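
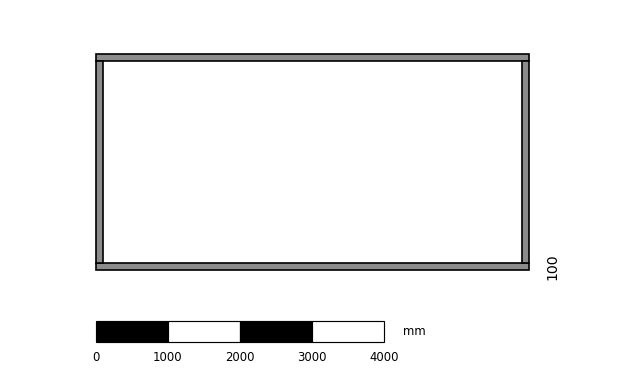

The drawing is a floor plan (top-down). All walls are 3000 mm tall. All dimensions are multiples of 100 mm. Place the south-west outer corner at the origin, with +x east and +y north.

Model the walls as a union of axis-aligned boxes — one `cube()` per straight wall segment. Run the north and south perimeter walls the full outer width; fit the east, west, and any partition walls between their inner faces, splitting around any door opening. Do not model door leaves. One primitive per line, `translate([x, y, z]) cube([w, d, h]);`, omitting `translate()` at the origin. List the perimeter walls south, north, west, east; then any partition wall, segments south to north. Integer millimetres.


cube([6000, 100, 3000]);
translate([0, 2900, 0]) cube([6000, 100, 3000]);
translate([0, 100, 0]) cube([100, 2800, 3000]);
translate([5900, 100, 0]) cube([100, 2800, 3000]);


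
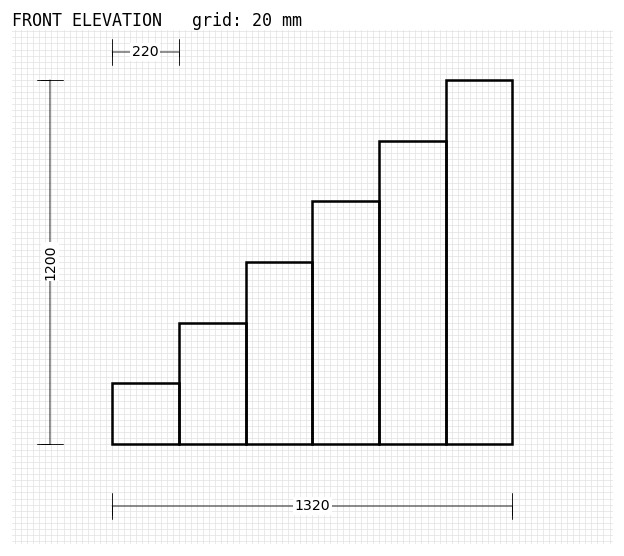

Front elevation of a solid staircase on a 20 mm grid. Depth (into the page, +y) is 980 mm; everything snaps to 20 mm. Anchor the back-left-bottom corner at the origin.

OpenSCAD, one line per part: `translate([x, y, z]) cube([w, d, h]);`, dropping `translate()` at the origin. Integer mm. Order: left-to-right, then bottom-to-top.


cube([220, 980, 200]);
translate([220, 0, 0]) cube([220, 980, 400]);
translate([440, 0, 0]) cube([220, 980, 600]);
translate([660, 0, 0]) cube([220, 980, 800]);
translate([880, 0, 0]) cube([220, 980, 1000]);
translate([1100, 0, 0]) cube([220, 980, 1200]);


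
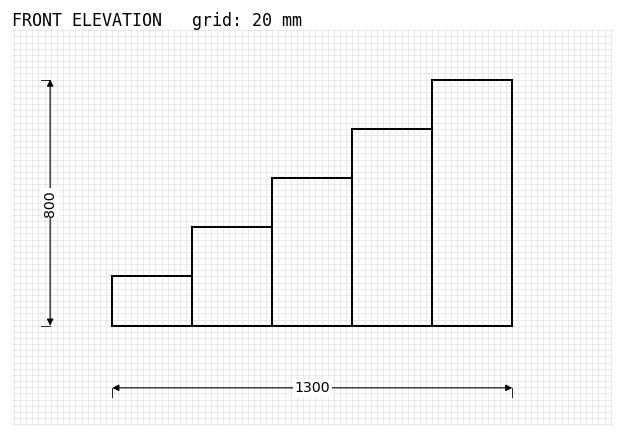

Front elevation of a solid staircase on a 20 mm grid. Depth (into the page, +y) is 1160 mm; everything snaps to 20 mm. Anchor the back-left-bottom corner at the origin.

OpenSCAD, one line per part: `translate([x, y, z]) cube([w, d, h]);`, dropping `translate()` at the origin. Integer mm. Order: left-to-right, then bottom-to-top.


cube([260, 1160, 160]);
translate([260, 0, 0]) cube([260, 1160, 320]);
translate([520, 0, 0]) cube([260, 1160, 480]);
translate([780, 0, 0]) cube([260, 1160, 640]);
translate([1040, 0, 0]) cube([260, 1160, 800]);


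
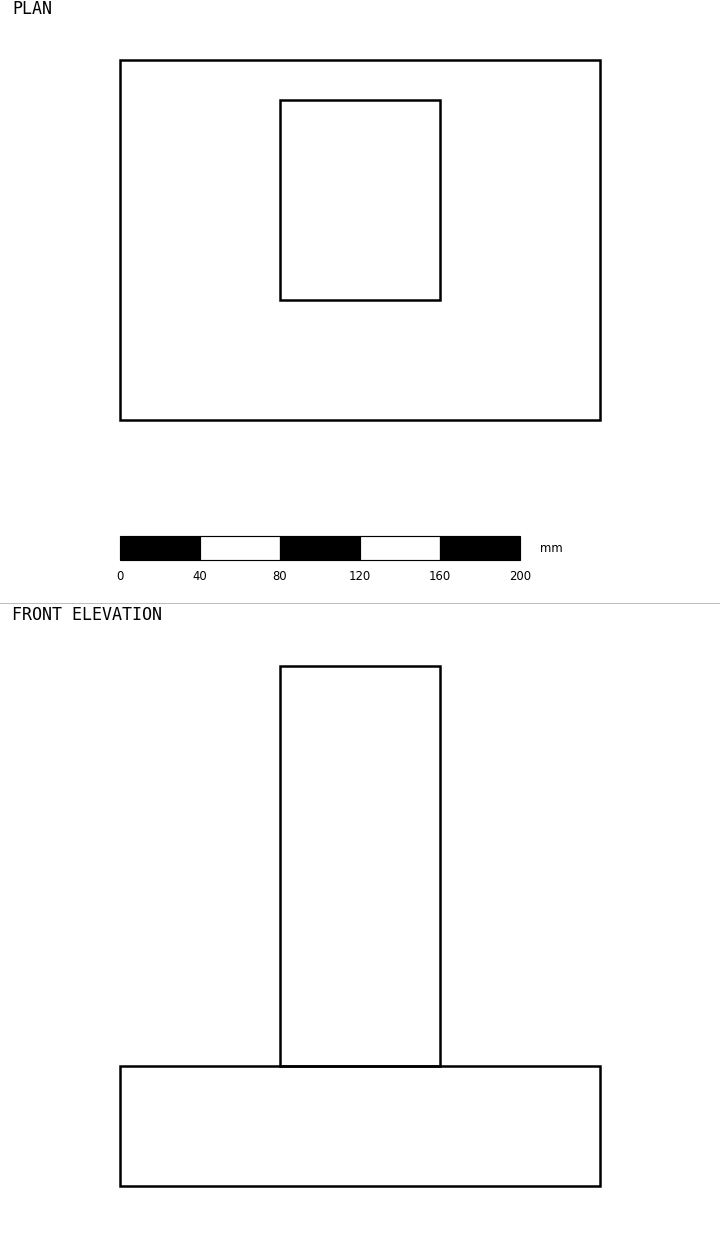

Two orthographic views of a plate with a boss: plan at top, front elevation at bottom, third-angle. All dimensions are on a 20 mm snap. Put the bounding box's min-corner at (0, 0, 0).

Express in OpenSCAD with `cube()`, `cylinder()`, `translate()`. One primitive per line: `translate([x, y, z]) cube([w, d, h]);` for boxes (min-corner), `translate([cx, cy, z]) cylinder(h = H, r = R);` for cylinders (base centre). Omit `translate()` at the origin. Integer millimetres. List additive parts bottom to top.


cube([240, 180, 60]);
translate([80, 60, 60]) cube([80, 100, 200]);


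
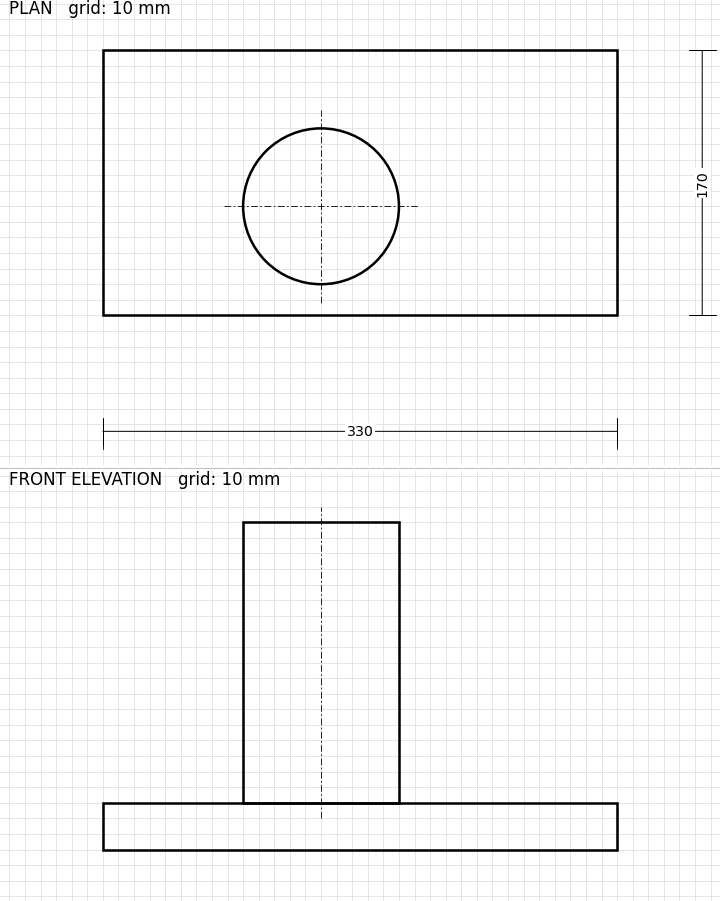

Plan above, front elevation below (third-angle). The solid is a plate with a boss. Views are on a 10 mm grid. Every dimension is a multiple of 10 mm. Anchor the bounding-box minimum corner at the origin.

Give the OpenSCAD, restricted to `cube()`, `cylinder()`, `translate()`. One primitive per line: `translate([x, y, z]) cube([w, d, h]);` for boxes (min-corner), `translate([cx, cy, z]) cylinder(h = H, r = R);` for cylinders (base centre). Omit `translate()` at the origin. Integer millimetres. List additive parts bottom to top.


cube([330, 170, 30]);
translate([140, 70, 30]) cylinder(h = 180, r = 50);


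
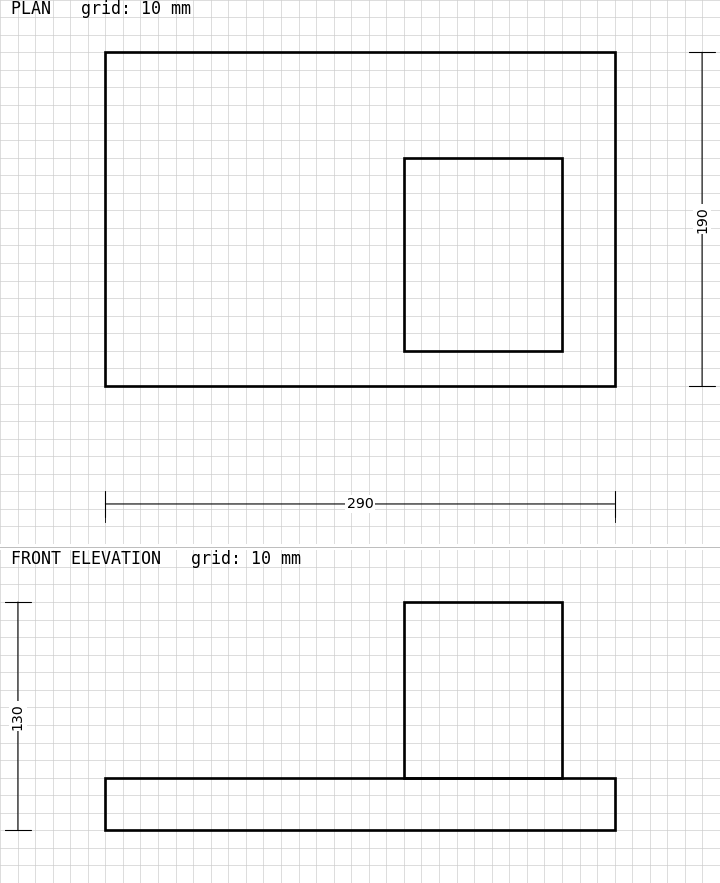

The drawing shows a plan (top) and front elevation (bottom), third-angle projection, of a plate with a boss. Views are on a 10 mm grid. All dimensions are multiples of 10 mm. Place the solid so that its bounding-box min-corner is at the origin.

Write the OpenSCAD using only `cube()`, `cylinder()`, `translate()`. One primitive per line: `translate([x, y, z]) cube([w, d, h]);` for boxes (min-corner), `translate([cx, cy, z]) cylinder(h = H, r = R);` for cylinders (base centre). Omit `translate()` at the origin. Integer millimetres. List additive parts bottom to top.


cube([290, 190, 30]);
translate([170, 20, 30]) cube([90, 110, 100]);


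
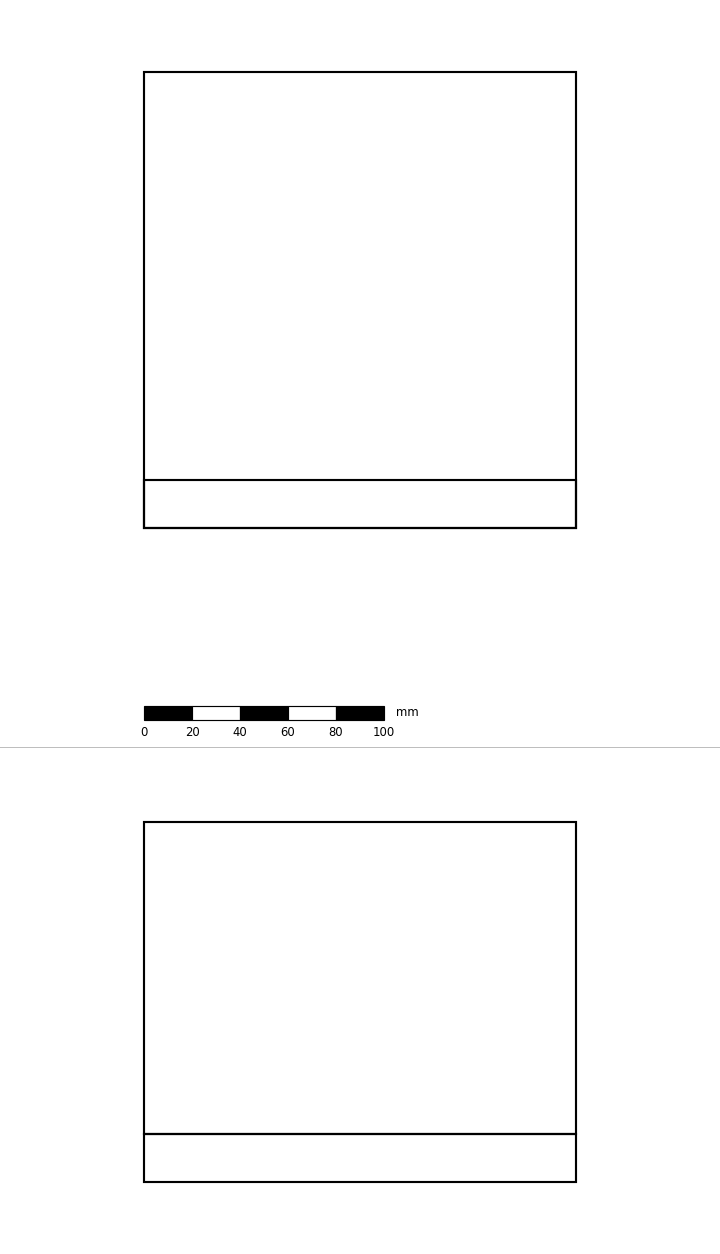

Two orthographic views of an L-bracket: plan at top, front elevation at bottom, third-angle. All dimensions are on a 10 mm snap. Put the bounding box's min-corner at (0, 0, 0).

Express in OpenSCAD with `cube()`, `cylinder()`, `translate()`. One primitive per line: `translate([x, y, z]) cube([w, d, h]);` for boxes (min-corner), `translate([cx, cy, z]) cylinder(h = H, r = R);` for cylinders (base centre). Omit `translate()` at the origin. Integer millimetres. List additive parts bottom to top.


cube([180, 190, 20]);
translate([0, 0, 20]) cube([180, 20, 130]);


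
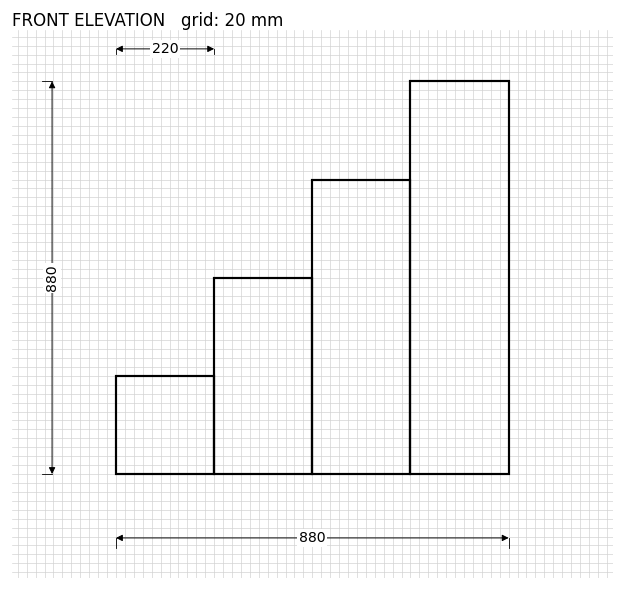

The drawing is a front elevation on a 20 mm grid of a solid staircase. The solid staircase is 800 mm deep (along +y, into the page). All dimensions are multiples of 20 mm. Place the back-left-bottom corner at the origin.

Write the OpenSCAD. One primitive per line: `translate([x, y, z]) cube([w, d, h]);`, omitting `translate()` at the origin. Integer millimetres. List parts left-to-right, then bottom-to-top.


cube([220, 800, 220]);
translate([220, 0, 0]) cube([220, 800, 440]);
translate([440, 0, 0]) cube([220, 800, 660]);
translate([660, 0, 0]) cube([220, 800, 880]);


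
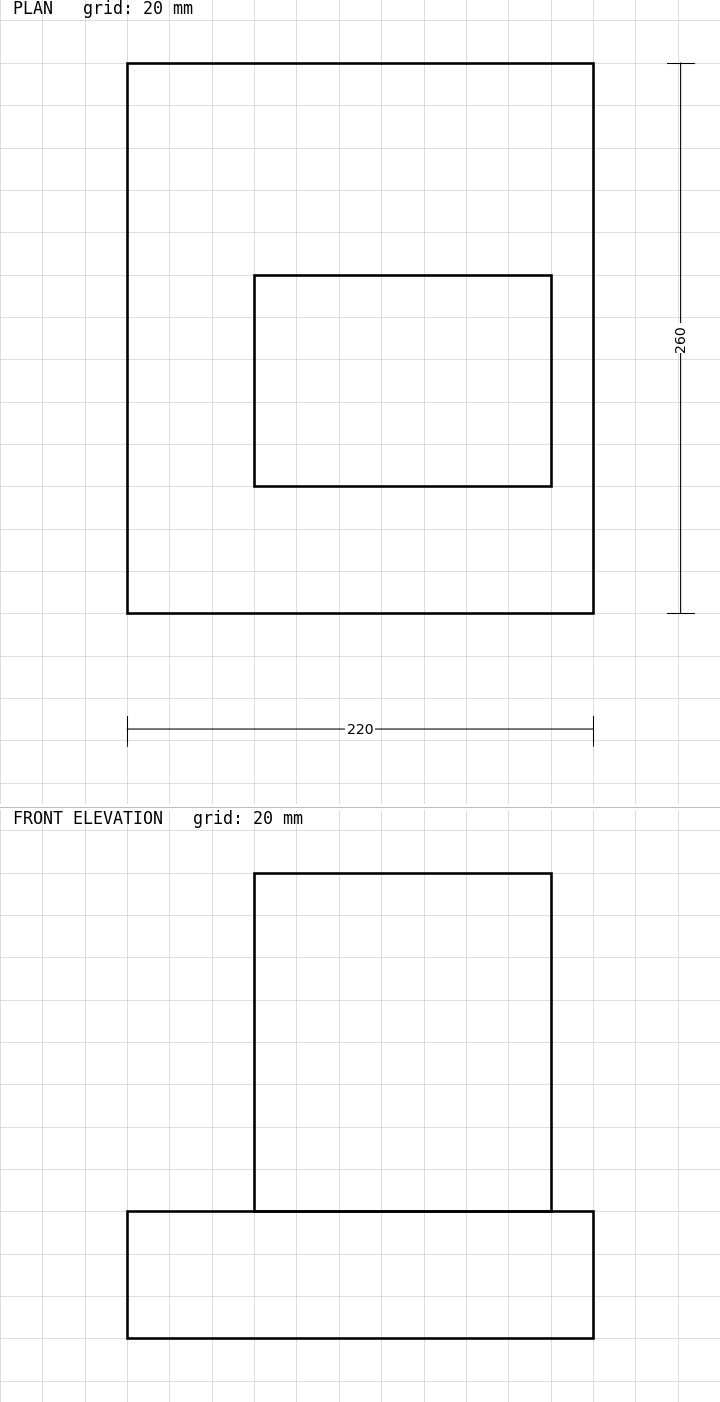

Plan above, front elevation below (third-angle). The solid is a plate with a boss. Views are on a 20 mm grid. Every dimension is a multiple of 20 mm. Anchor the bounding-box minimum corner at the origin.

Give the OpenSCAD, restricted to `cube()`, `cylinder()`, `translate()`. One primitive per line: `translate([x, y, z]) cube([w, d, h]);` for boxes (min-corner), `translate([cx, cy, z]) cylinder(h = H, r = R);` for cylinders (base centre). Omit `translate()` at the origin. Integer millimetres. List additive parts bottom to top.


cube([220, 260, 60]);
translate([60, 60, 60]) cube([140, 100, 160]);


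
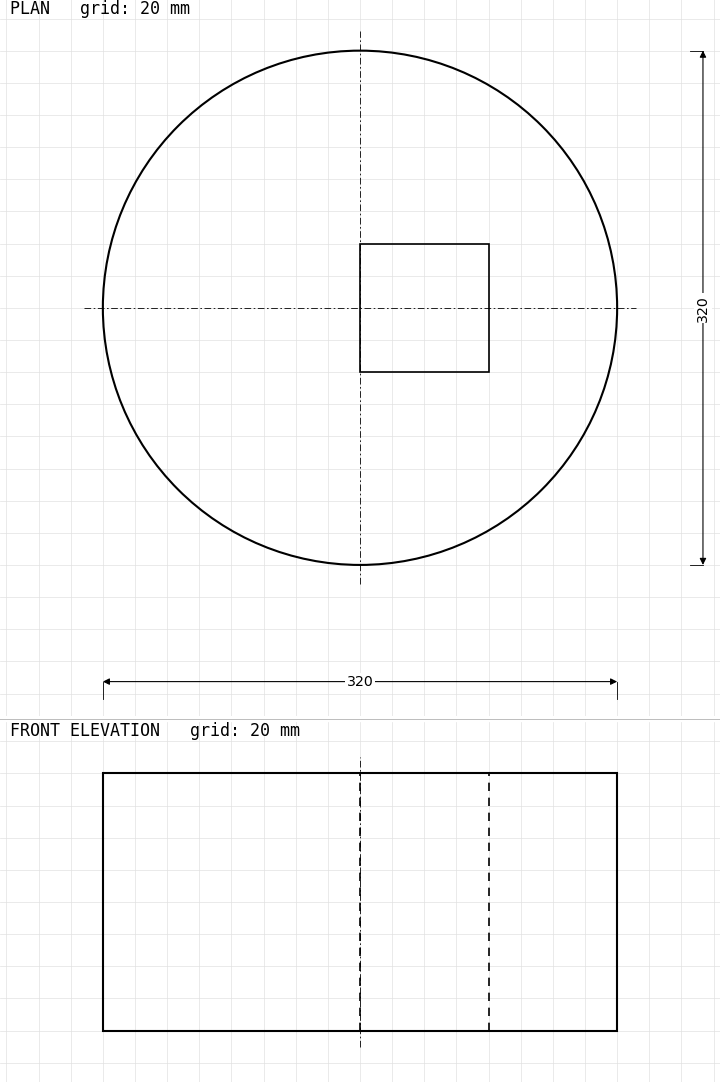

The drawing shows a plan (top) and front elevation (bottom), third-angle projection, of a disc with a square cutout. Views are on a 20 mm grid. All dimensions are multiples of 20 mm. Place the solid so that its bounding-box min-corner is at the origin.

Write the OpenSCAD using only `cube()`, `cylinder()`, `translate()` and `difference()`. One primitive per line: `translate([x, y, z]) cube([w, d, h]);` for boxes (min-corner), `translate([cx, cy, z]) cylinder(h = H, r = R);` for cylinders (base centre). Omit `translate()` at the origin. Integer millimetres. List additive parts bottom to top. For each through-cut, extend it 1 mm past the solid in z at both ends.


difference() {
  translate([160, 160, 0]) cylinder(h = 160, r = 160);
  translate([160, 120, -1]) cube([80, 80, 162]);
}


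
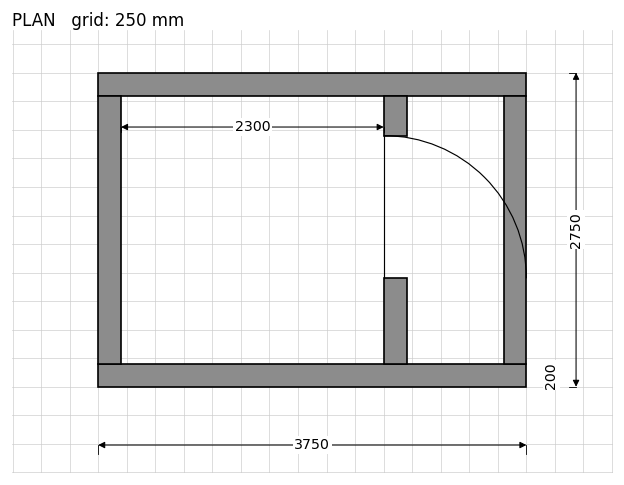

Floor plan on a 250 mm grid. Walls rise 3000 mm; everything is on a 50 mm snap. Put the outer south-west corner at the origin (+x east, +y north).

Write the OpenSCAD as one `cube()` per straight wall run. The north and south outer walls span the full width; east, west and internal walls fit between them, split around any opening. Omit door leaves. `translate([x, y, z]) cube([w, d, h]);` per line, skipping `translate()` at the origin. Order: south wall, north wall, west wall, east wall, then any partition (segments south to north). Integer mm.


cube([3750, 200, 3000]);
translate([0, 2550, 0]) cube([3750, 200, 3000]);
translate([0, 200, 0]) cube([200, 2350, 3000]);
translate([3550, 200, 0]) cube([200, 2350, 3000]);
translate([2500, 200, 0]) cube([200, 750, 3000]);
translate([2500, 2200, 0]) cube([200, 350, 3000]);


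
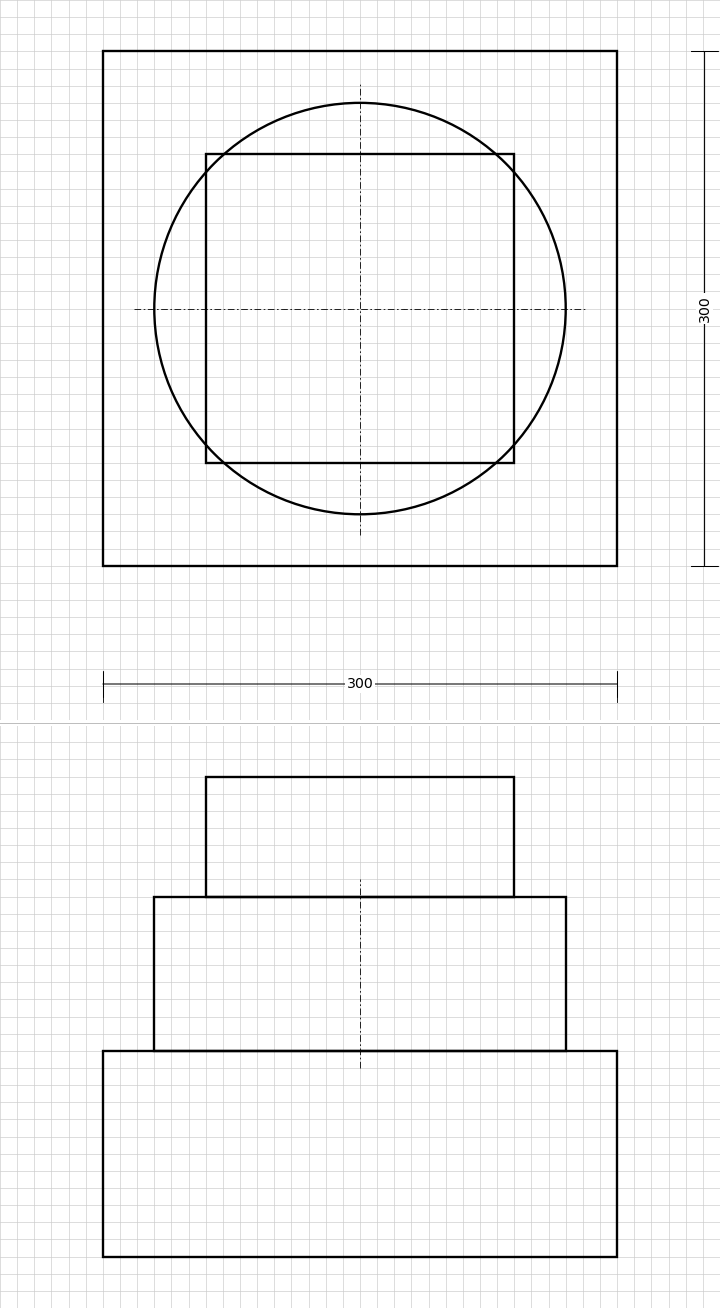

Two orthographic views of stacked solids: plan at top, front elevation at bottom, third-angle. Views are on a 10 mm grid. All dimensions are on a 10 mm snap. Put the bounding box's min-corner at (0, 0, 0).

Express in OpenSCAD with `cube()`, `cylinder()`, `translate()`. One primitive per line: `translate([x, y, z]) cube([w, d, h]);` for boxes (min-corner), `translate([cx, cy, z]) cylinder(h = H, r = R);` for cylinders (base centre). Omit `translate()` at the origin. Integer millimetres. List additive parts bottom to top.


cube([300, 300, 120]);
translate([150, 150, 120]) cylinder(h = 90, r = 120);
translate([60, 60, 210]) cube([180, 180, 70]);


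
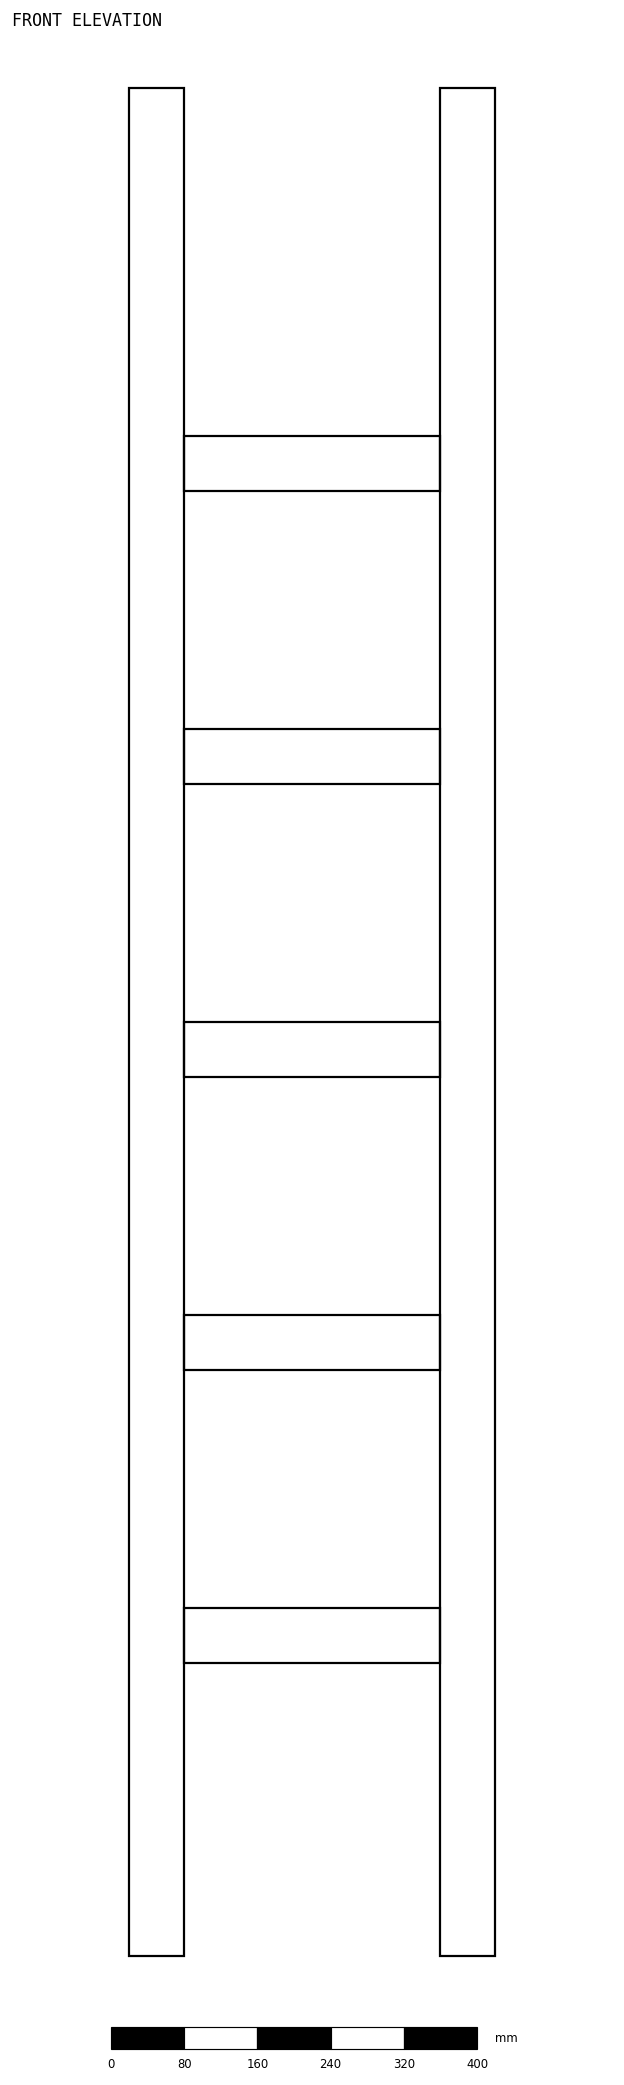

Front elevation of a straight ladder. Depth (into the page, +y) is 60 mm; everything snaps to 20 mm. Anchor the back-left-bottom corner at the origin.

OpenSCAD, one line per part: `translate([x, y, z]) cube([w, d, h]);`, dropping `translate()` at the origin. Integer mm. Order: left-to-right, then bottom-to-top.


cube([60, 60, 2040]);
translate([60, 0, 320]) cube([280, 60, 60]);
translate([60, 0, 640]) cube([280, 60, 60]);
translate([60, 0, 960]) cube([280, 60, 60]);
translate([60, 0, 1280]) cube([280, 60, 60]);
translate([60, 0, 1600]) cube([280, 60, 60]);
translate([340, 0, 0]) cube([60, 60, 2040]);


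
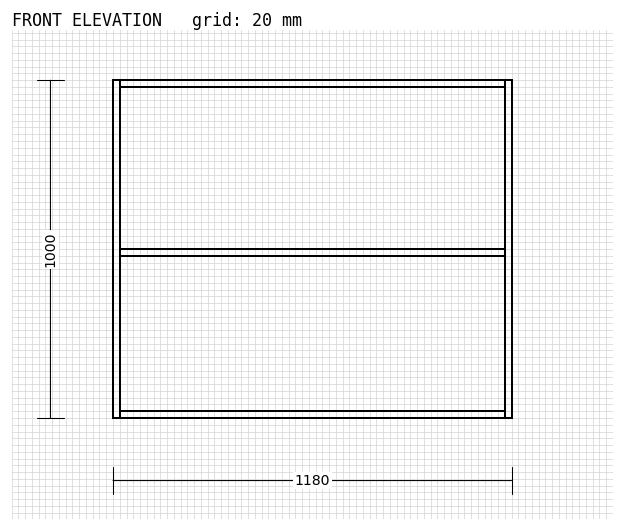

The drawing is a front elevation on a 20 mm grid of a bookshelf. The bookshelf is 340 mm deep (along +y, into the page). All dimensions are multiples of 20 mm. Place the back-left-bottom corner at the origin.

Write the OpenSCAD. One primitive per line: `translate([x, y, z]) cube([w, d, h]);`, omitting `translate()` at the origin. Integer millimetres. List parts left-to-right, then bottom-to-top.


cube([20, 340, 1000]);
translate([20, 0, 0]) cube([1140, 340, 20]);
translate([20, 0, 480]) cube([1140, 340, 20]);
translate([20, 0, 980]) cube([1140, 340, 20]);
translate([1160, 0, 0]) cube([20, 340, 1000]);


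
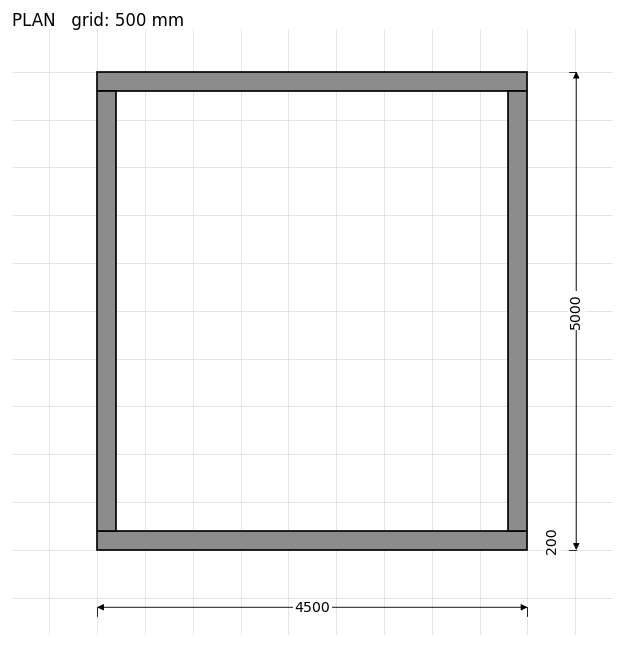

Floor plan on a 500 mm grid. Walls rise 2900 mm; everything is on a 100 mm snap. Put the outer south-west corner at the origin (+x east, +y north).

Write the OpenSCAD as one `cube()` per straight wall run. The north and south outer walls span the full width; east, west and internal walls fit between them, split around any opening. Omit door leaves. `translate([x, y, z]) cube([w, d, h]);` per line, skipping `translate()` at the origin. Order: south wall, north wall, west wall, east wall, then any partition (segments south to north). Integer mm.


cube([4500, 200, 2900]);
translate([0, 4800, 0]) cube([4500, 200, 2900]);
translate([0, 200, 0]) cube([200, 4600, 2900]);
translate([4300, 200, 0]) cube([200, 4600, 2900]);


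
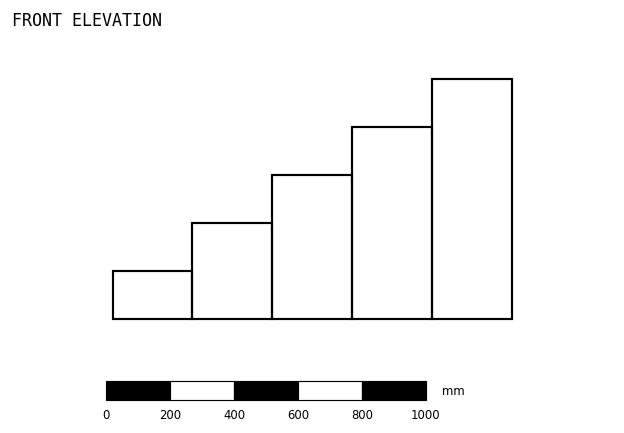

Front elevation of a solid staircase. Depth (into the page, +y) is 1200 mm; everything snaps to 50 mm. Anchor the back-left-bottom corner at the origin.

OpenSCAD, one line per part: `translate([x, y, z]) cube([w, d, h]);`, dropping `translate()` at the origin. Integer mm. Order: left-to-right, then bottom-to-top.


cube([250, 1200, 150]);
translate([250, 0, 0]) cube([250, 1200, 300]);
translate([500, 0, 0]) cube([250, 1200, 450]);
translate([750, 0, 0]) cube([250, 1200, 600]);
translate([1000, 0, 0]) cube([250, 1200, 750]);


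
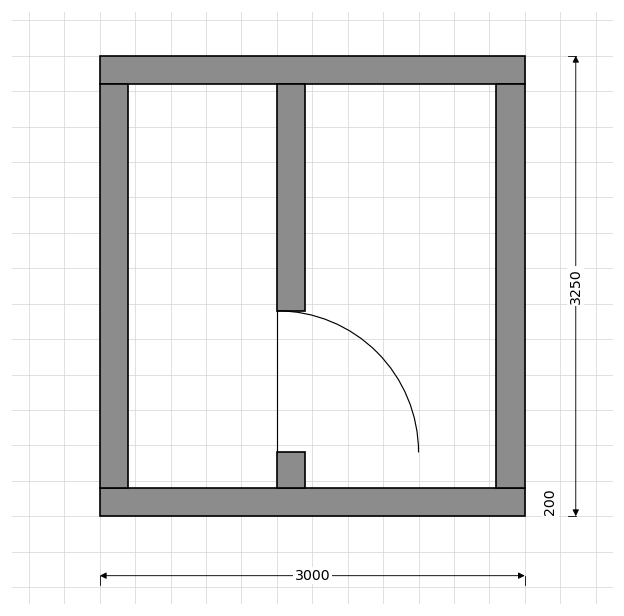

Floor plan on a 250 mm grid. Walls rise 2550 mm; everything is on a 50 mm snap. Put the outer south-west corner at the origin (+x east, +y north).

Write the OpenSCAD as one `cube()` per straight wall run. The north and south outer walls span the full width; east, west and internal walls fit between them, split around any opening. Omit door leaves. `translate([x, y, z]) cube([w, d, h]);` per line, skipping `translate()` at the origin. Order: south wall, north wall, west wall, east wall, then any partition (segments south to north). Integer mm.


cube([3000, 200, 2550]);
translate([0, 3050, 0]) cube([3000, 200, 2550]);
translate([0, 200, 0]) cube([200, 2850, 2550]);
translate([2800, 200, 0]) cube([200, 2850, 2550]);
translate([1250, 200, 0]) cube([200, 250, 2550]);
translate([1250, 1450, 0]) cube([200, 1600, 2550]);


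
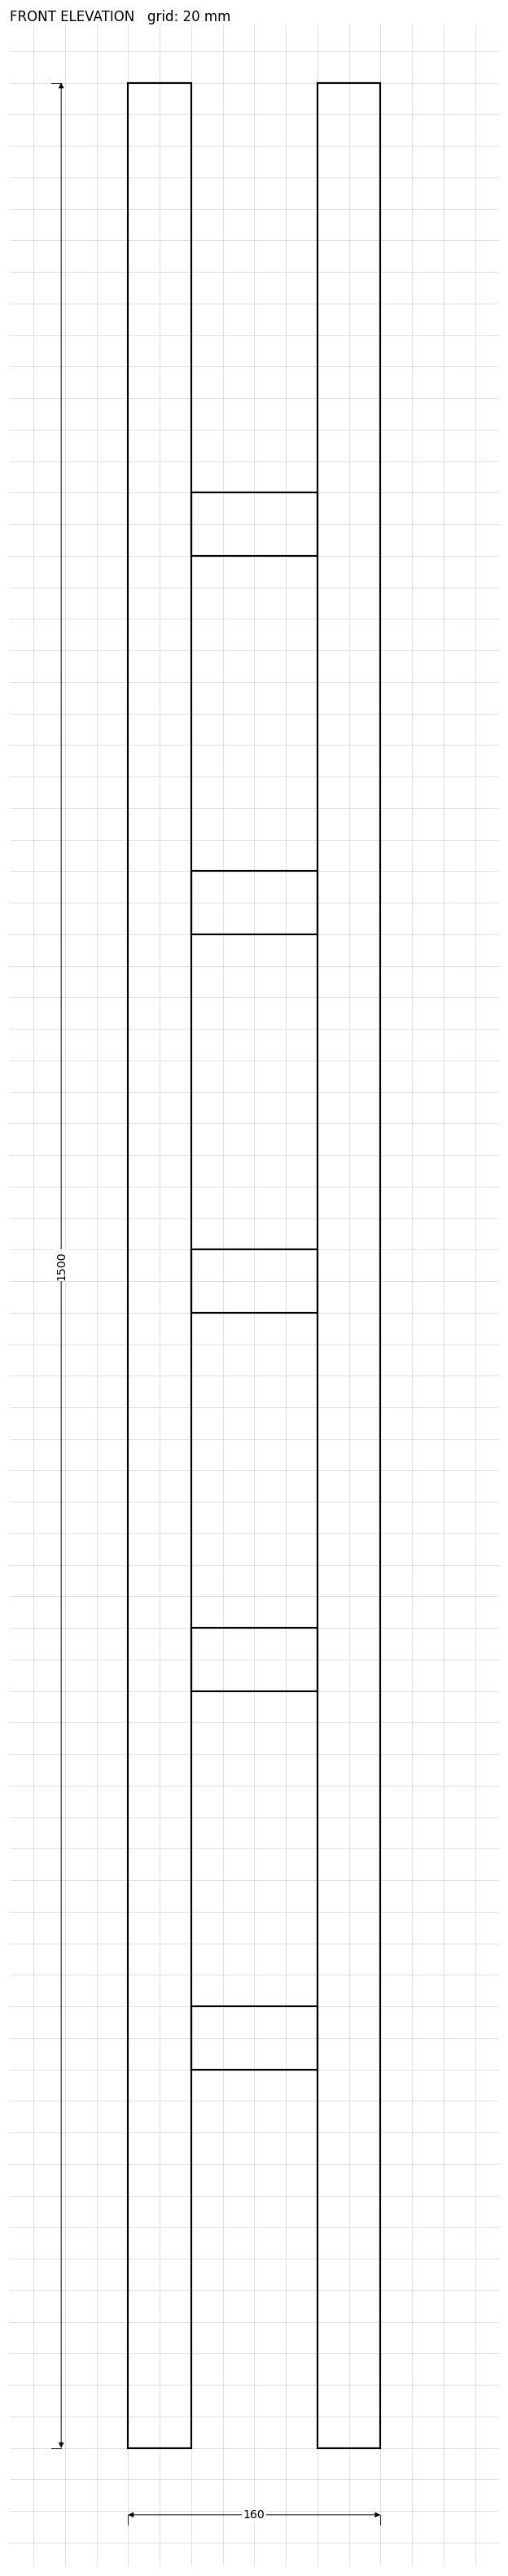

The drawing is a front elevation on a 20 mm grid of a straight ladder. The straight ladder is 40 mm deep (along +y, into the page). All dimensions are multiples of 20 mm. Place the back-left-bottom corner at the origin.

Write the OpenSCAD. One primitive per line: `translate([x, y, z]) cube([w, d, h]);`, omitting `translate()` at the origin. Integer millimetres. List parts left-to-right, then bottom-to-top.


cube([40, 40, 1500]);
translate([40, 0, 240]) cube([80, 40, 40]);
translate([40, 0, 480]) cube([80, 40, 40]);
translate([40, 0, 720]) cube([80, 40, 40]);
translate([40, 0, 960]) cube([80, 40, 40]);
translate([40, 0, 1200]) cube([80, 40, 40]);
translate([120, 0, 0]) cube([40, 40, 1500]);


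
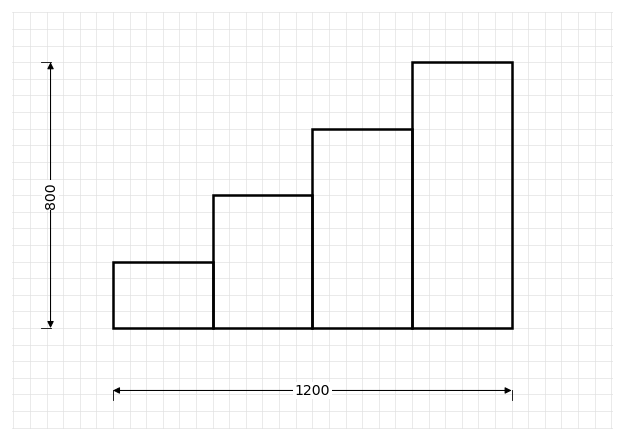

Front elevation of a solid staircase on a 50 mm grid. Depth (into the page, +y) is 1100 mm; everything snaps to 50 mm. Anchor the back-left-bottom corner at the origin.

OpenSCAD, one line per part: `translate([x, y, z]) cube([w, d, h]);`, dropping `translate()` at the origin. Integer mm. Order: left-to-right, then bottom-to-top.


cube([300, 1100, 200]);
translate([300, 0, 0]) cube([300, 1100, 400]);
translate([600, 0, 0]) cube([300, 1100, 600]);
translate([900, 0, 0]) cube([300, 1100, 800]);


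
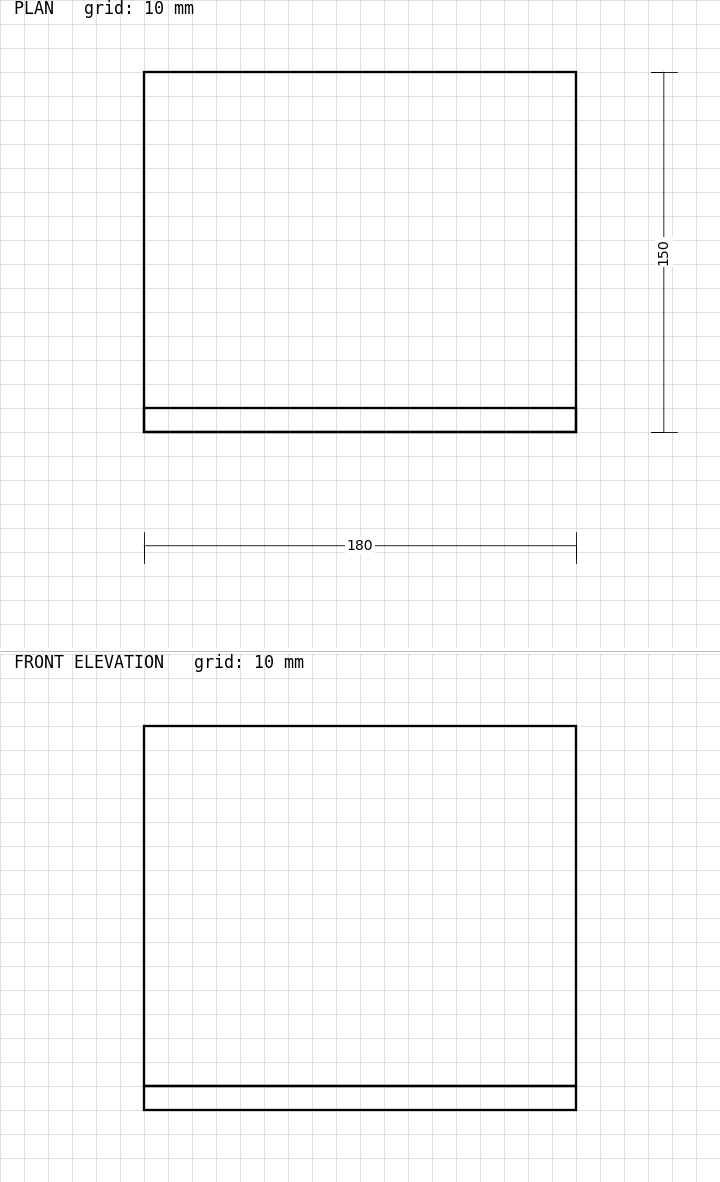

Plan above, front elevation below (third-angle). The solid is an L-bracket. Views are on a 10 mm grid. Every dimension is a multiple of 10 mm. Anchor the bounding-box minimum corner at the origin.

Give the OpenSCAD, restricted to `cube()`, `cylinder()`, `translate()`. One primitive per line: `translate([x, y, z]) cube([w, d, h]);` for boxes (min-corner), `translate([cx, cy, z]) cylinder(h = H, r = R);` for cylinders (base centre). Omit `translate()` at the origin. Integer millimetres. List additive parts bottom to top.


cube([180, 150, 10]);
translate([0, 0, 10]) cube([180, 10, 150]);


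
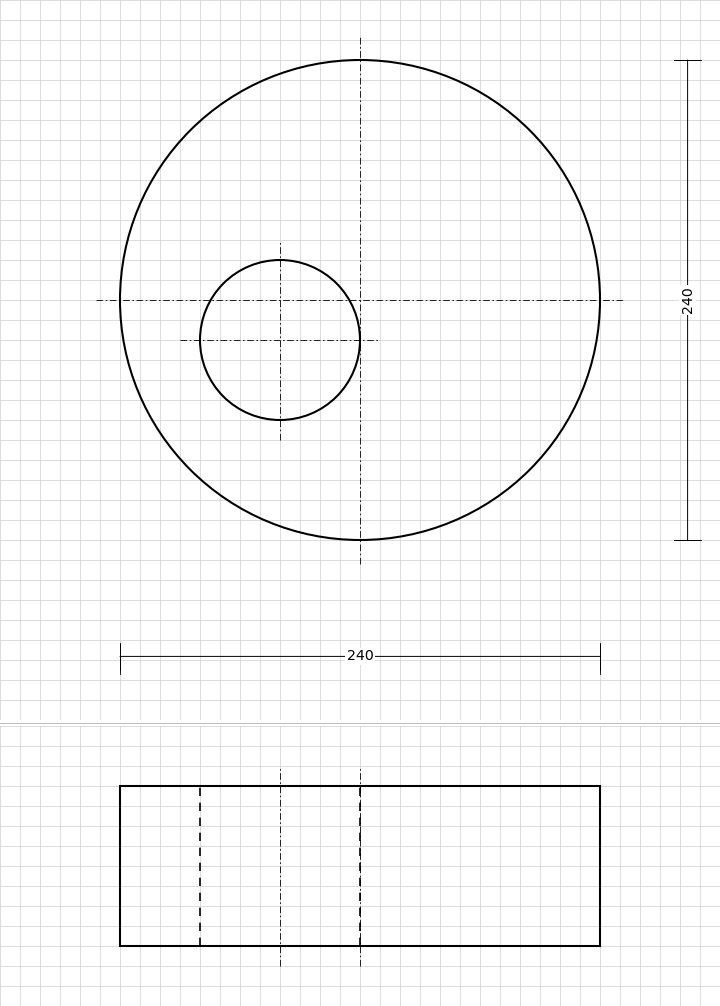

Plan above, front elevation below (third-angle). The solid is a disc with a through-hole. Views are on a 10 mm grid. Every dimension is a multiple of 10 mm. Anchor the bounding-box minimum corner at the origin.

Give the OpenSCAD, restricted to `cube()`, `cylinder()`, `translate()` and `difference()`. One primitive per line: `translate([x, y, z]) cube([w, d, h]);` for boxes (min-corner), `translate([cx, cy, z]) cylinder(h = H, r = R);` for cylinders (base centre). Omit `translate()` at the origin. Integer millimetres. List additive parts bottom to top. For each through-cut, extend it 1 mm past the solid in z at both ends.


difference() {
  translate([120, 120, 0]) cylinder(h = 80, r = 120);
  translate([80, 100, -1]) cylinder(h = 82, r = 40);
}


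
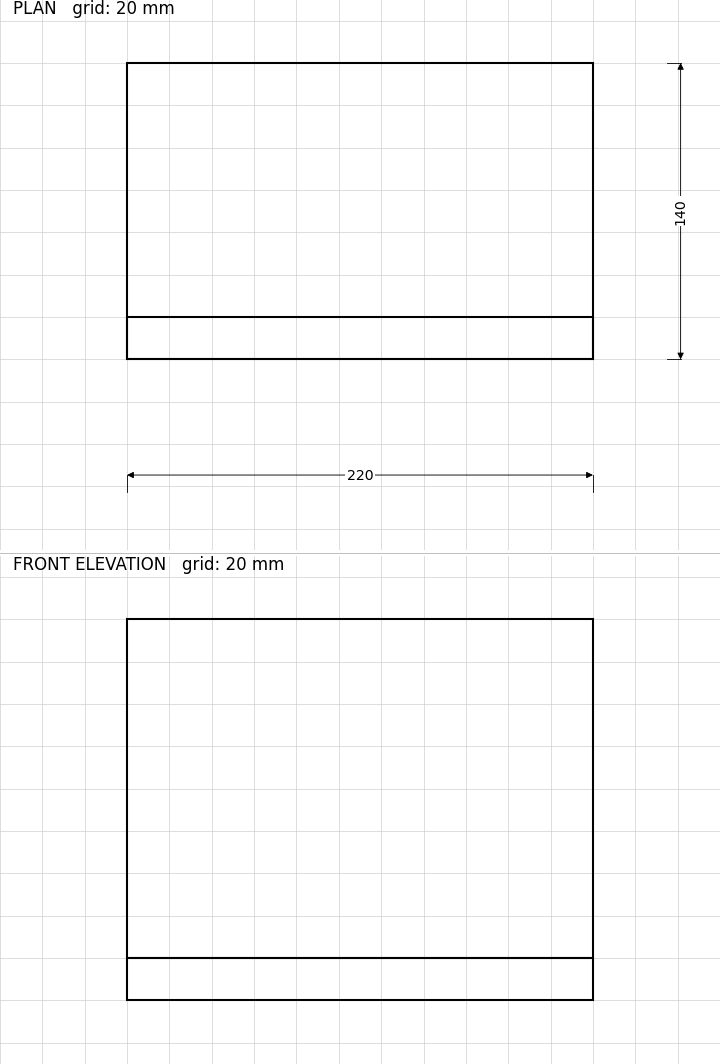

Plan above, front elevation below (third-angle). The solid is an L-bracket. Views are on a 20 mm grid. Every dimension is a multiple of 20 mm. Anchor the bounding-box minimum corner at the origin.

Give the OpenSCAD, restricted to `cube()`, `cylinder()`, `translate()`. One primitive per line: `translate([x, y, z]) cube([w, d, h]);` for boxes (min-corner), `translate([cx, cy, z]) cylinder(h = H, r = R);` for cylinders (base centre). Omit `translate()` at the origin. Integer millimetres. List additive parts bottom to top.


cube([220, 140, 20]);
translate([0, 0, 20]) cube([220, 20, 160]);


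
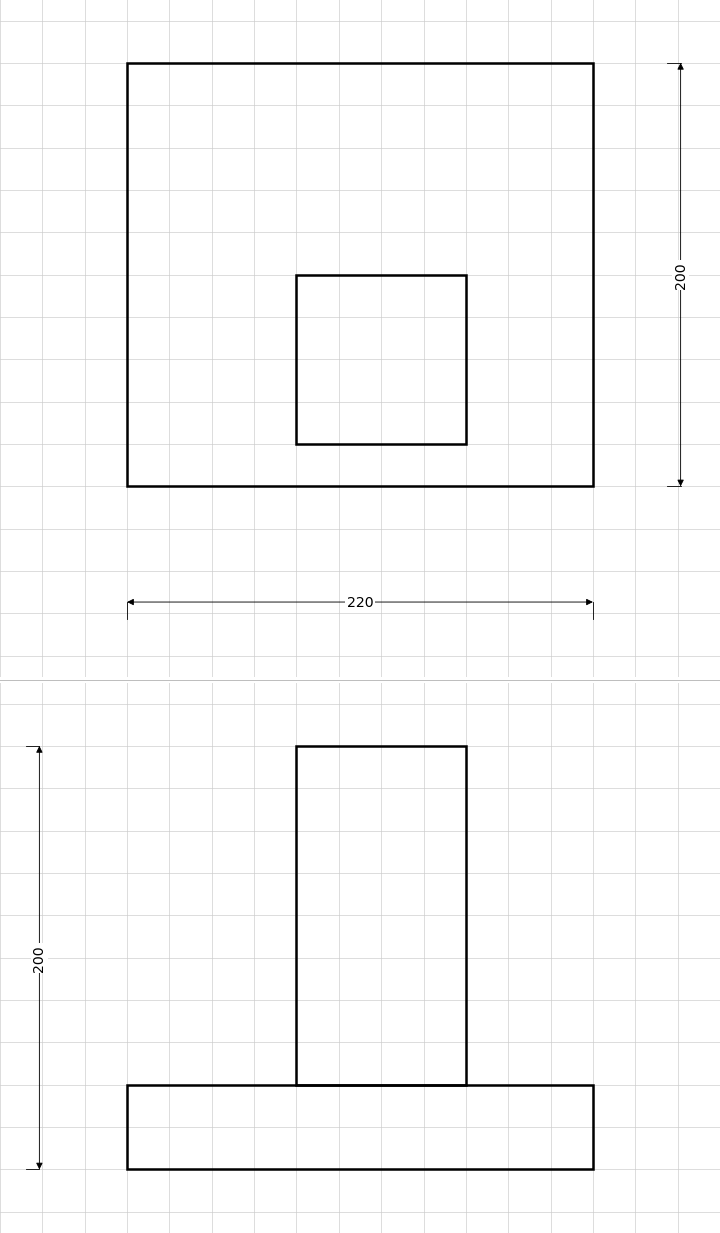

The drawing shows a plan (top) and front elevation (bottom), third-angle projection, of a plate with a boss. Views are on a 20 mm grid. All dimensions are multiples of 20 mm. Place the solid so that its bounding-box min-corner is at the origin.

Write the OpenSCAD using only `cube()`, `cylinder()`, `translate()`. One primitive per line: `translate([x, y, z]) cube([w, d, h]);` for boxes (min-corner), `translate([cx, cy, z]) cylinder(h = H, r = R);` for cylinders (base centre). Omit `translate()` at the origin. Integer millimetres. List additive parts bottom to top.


cube([220, 200, 40]);
translate([80, 20, 40]) cube([80, 80, 160]);


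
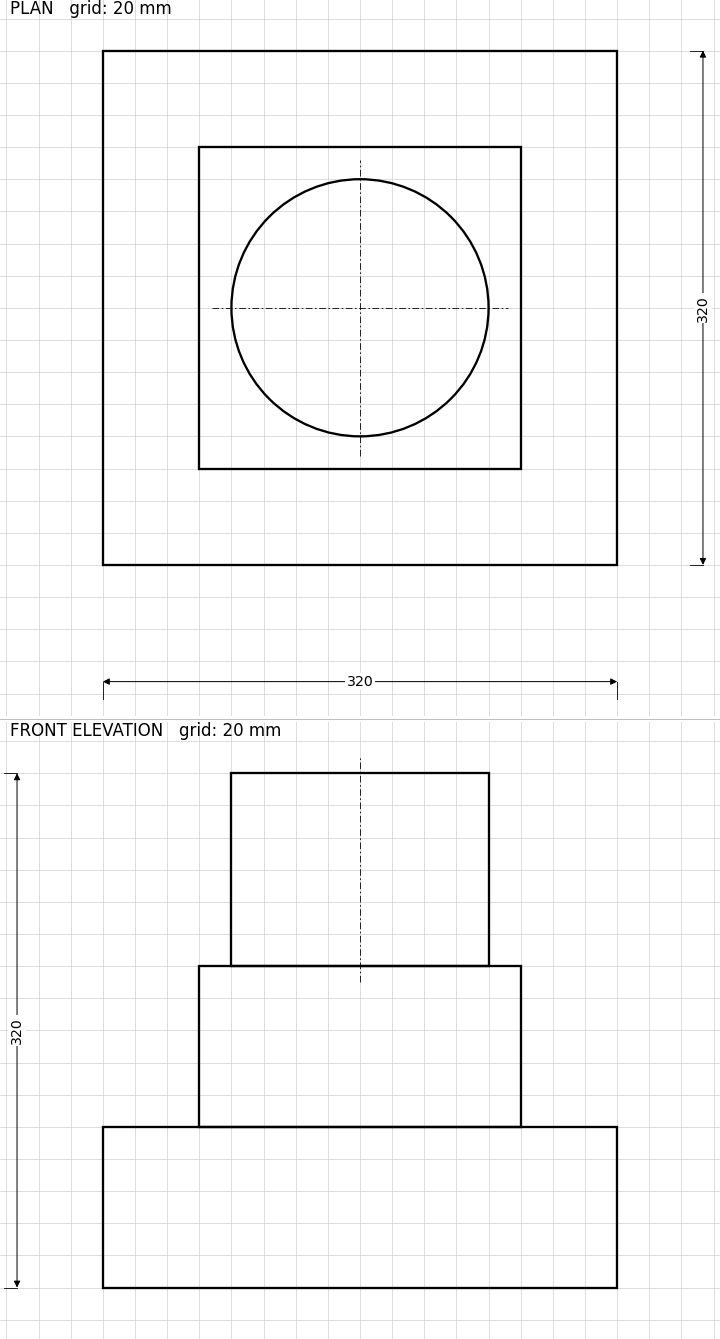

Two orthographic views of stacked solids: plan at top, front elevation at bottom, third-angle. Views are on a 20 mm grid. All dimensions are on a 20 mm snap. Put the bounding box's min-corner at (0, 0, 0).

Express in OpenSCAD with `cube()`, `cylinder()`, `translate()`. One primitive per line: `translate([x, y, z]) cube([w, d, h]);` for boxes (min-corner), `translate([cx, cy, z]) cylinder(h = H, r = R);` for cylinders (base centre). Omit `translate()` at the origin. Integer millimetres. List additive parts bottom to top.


cube([320, 320, 100]);
translate([60, 60, 100]) cube([200, 200, 100]);
translate([160, 160, 200]) cylinder(h = 120, r = 80);


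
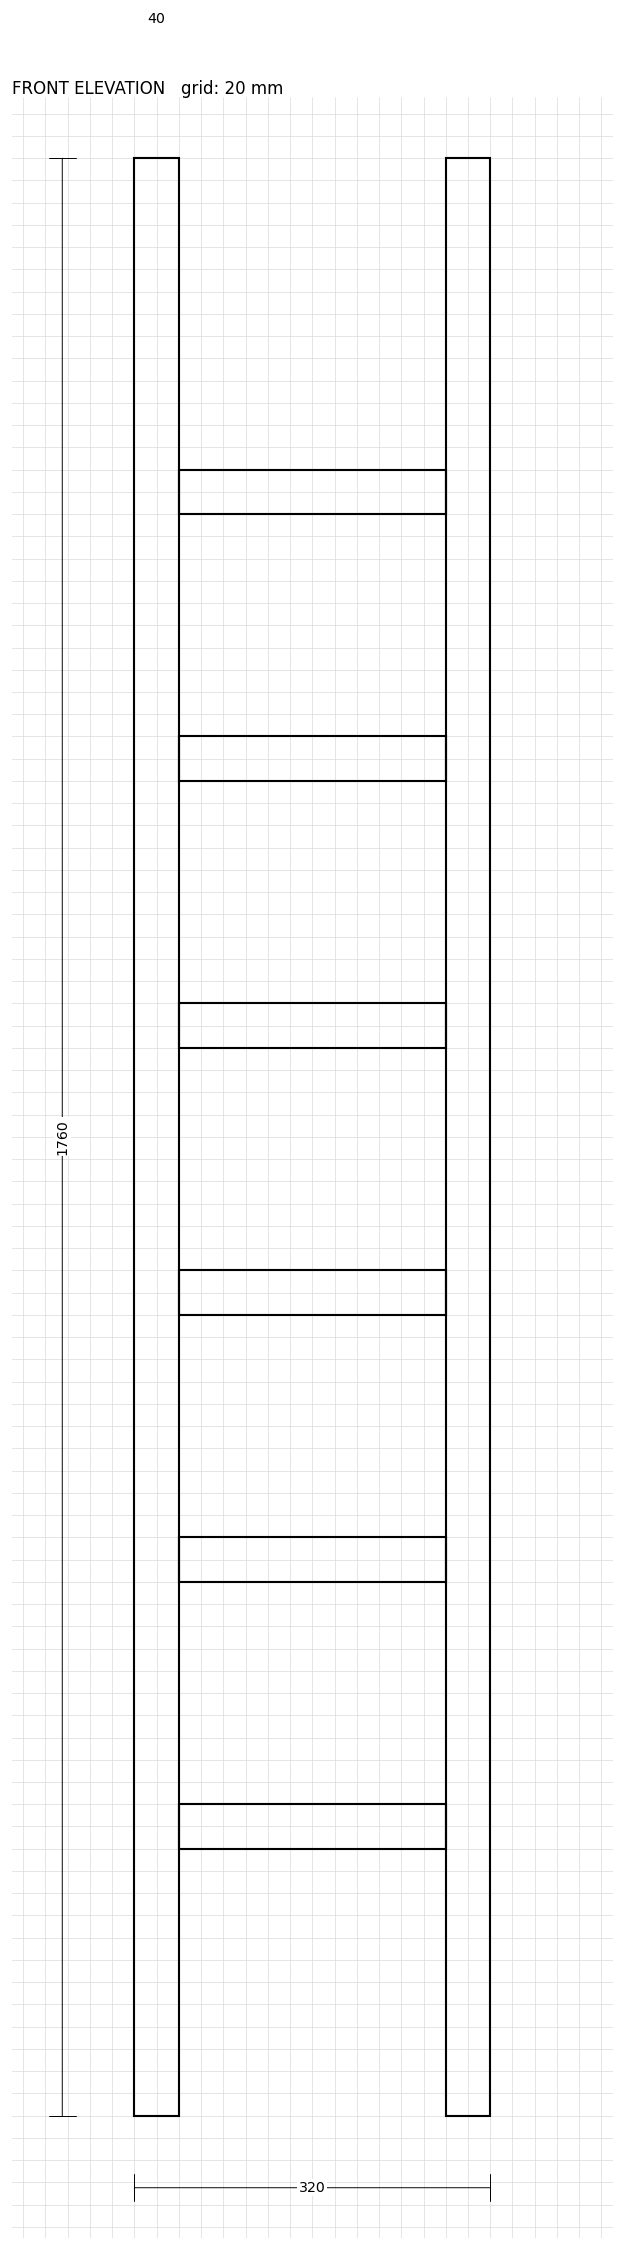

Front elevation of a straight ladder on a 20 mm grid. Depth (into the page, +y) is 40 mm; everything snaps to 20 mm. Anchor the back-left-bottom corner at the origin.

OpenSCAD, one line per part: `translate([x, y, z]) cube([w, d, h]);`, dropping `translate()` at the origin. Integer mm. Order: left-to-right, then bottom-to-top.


cube([40, 40, 1760]);
translate([40, 0, 240]) cube([240, 40, 40]);
translate([40, 0, 480]) cube([240, 40, 40]);
translate([40, 0, 720]) cube([240, 40, 40]);
translate([40, 0, 960]) cube([240, 40, 40]);
translate([40, 0, 1200]) cube([240, 40, 40]);
translate([40, 0, 1440]) cube([240, 40, 40]);
translate([280, 0, 0]) cube([40, 40, 1760]);


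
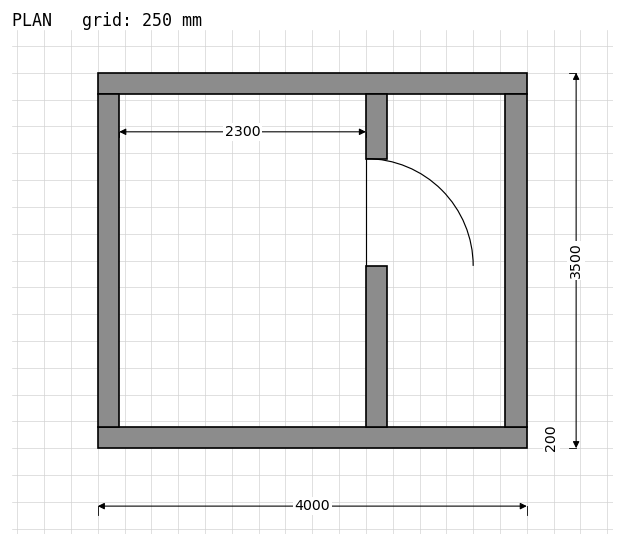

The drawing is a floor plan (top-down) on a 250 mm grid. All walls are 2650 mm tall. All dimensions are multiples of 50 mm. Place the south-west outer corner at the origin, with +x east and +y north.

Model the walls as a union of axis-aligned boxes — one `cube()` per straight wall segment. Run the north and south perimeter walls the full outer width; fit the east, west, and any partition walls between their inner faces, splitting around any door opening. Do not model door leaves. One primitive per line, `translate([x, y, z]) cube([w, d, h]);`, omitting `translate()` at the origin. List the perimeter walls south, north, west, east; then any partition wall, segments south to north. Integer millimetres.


cube([4000, 200, 2650]);
translate([0, 3300, 0]) cube([4000, 200, 2650]);
translate([0, 200, 0]) cube([200, 3100, 2650]);
translate([3800, 200, 0]) cube([200, 3100, 2650]);
translate([2500, 200, 0]) cube([200, 1500, 2650]);
translate([2500, 2700, 0]) cube([200, 600, 2650]);


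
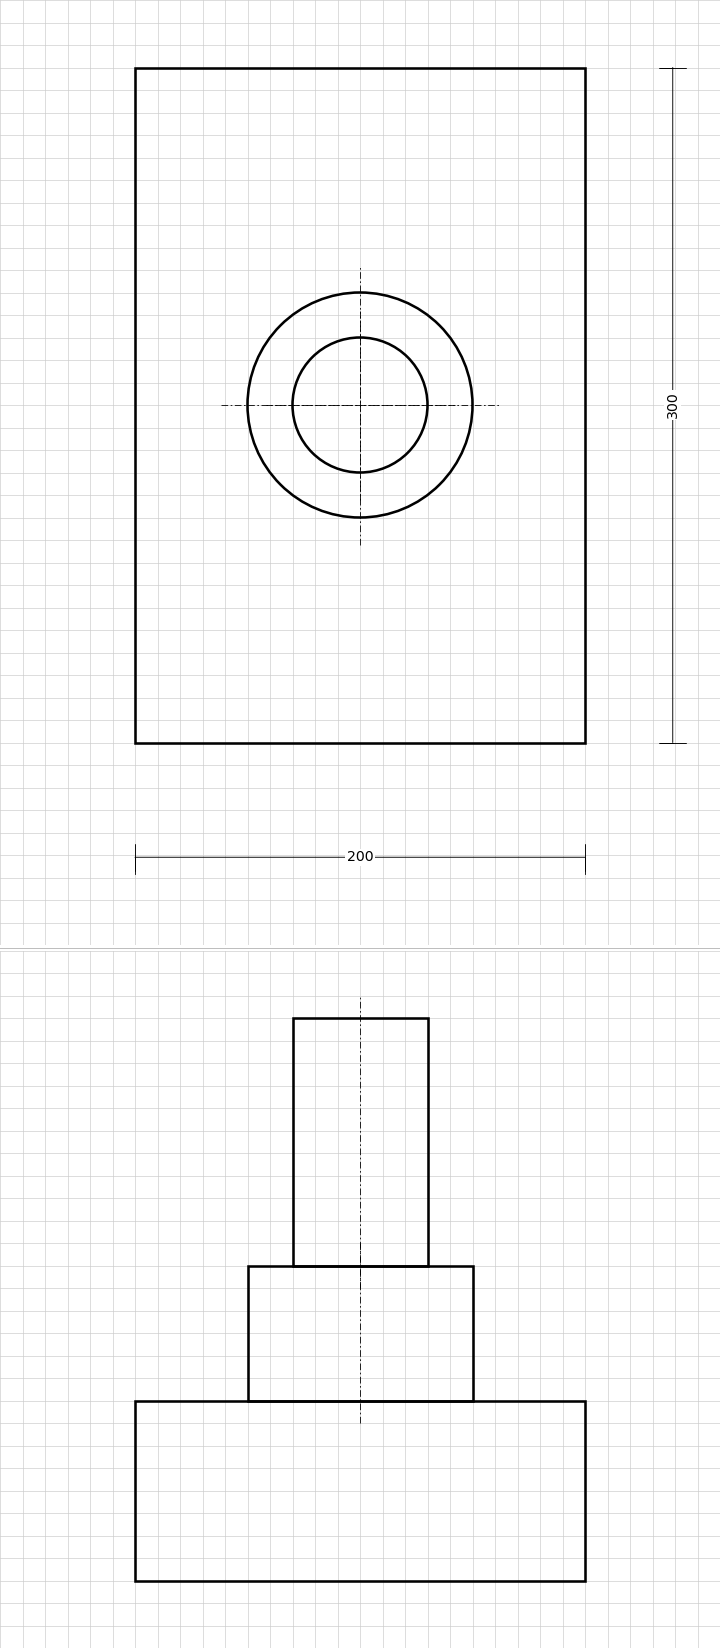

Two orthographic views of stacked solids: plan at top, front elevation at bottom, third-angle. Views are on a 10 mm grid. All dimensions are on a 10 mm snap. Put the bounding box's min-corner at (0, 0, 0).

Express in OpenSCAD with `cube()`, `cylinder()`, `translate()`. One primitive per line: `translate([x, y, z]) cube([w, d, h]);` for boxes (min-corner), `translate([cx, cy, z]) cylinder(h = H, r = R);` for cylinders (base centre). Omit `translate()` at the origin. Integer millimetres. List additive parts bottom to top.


cube([200, 300, 80]);
translate([100, 150, 80]) cylinder(h = 60, r = 50);
translate([100, 150, 140]) cylinder(h = 110, r = 30);


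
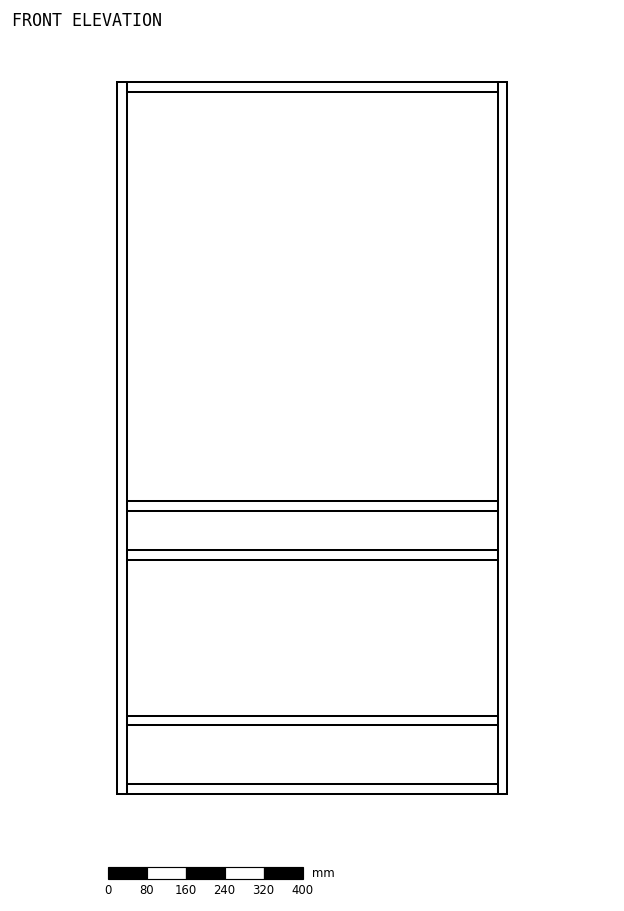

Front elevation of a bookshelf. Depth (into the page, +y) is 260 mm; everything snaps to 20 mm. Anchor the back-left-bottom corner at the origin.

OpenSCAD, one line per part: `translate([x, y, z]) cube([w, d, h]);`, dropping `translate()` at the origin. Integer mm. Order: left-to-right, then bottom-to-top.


cube([20, 260, 1460]);
translate([20, 0, 0]) cube([760, 260, 20]);
translate([20, 0, 140]) cube([760, 260, 20]);
translate([20, 0, 480]) cube([760, 260, 20]);
translate([20, 0, 580]) cube([760, 260, 20]);
translate([20, 0, 1440]) cube([760, 260, 20]);
translate([780, 0, 0]) cube([20, 260, 1460]);


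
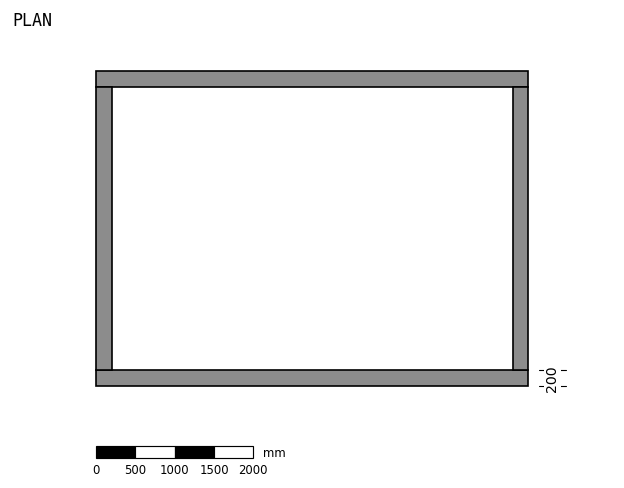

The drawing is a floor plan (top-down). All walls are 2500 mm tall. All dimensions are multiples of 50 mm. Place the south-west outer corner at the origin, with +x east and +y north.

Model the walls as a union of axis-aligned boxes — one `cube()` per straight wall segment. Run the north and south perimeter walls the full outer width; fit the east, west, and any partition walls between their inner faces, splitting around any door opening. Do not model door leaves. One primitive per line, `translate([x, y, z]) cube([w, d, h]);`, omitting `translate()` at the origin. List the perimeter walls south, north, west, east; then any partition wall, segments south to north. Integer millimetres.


cube([5500, 200, 2500]);
translate([0, 3800, 0]) cube([5500, 200, 2500]);
translate([0, 200, 0]) cube([200, 3600, 2500]);
translate([5300, 200, 0]) cube([200, 3600, 2500]);


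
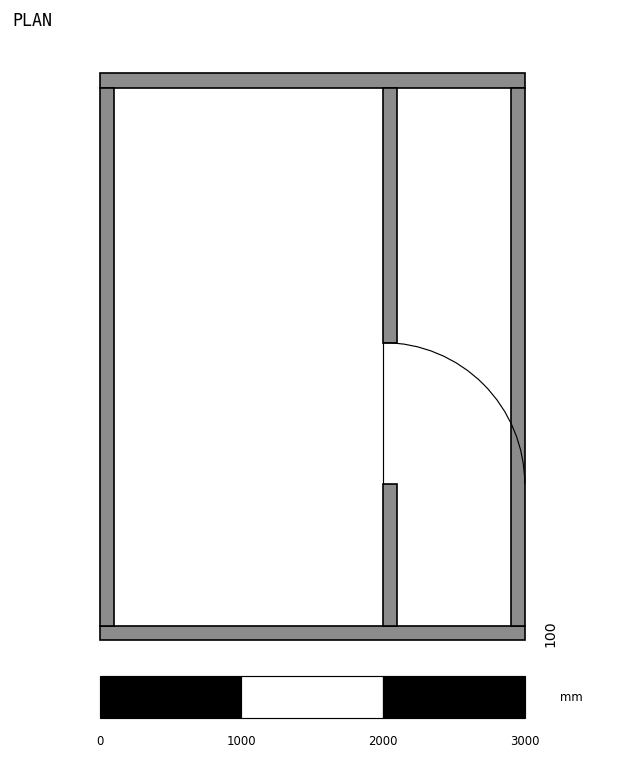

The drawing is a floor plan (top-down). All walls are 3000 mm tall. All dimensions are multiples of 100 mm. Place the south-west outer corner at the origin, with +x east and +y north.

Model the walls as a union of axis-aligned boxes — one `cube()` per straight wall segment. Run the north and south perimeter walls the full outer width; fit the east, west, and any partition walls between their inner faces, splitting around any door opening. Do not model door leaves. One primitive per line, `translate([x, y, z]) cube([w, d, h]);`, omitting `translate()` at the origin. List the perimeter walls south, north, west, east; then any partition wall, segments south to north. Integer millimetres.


cube([3000, 100, 3000]);
translate([0, 3900, 0]) cube([3000, 100, 3000]);
translate([0, 100, 0]) cube([100, 3800, 3000]);
translate([2900, 100, 0]) cube([100, 3800, 3000]);
translate([2000, 100, 0]) cube([100, 1000, 3000]);
translate([2000, 2100, 0]) cube([100, 1800, 3000]);


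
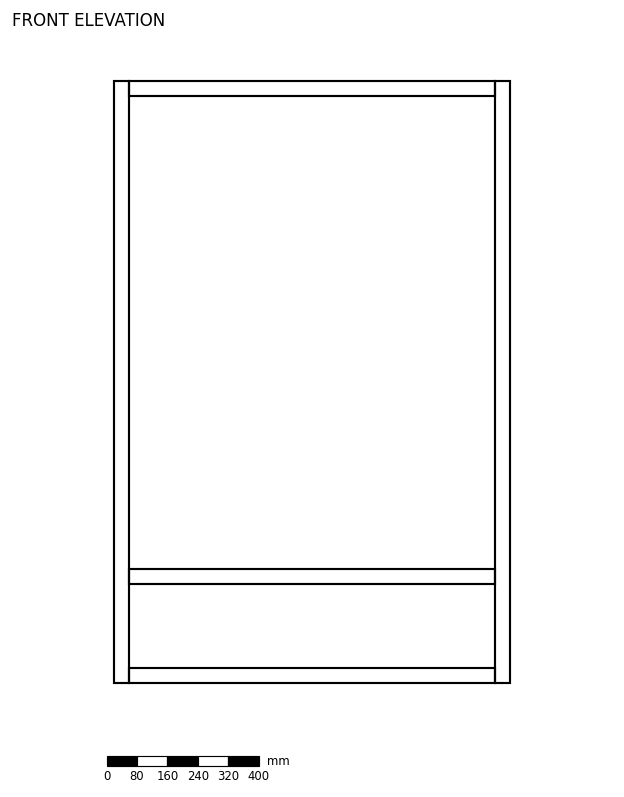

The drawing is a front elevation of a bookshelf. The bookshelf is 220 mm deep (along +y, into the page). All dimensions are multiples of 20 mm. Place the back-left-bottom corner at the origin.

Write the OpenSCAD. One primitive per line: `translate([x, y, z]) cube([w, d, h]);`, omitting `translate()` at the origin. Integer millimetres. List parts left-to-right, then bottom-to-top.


cube([40, 220, 1580]);
translate([40, 0, 0]) cube([960, 220, 40]);
translate([40, 0, 260]) cube([960, 220, 40]);
translate([40, 0, 1540]) cube([960, 220, 40]);
translate([1000, 0, 0]) cube([40, 220, 1580]);


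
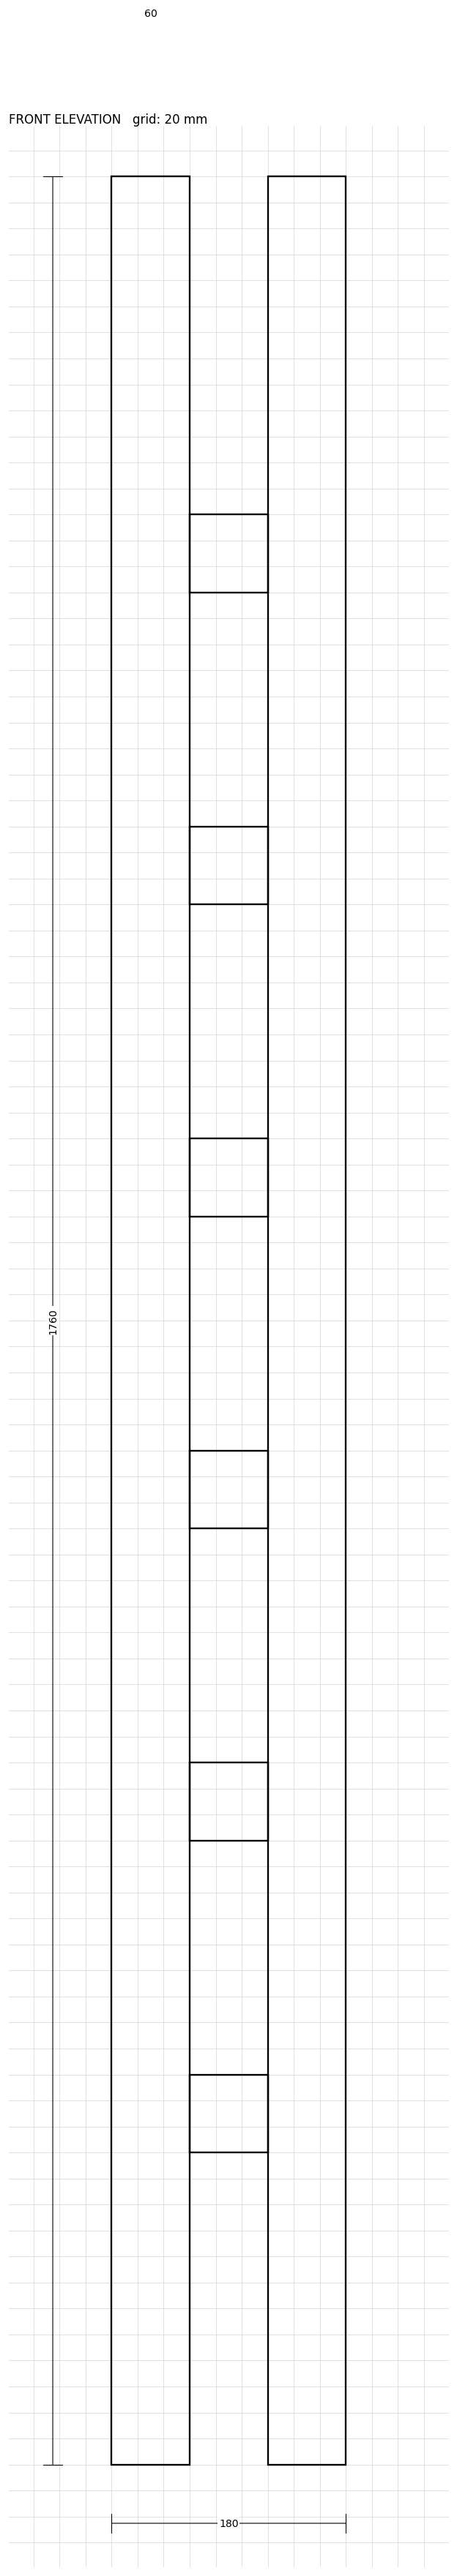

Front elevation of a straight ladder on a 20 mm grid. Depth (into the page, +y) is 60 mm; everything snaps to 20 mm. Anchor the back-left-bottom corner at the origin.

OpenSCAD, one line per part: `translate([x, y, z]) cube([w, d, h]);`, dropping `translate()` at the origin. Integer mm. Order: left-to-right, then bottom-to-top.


cube([60, 60, 1760]);
translate([60, 0, 240]) cube([60, 60, 60]);
translate([60, 0, 480]) cube([60, 60, 60]);
translate([60, 0, 720]) cube([60, 60, 60]);
translate([60, 0, 960]) cube([60, 60, 60]);
translate([60, 0, 1200]) cube([60, 60, 60]);
translate([60, 0, 1440]) cube([60, 60, 60]);
translate([120, 0, 0]) cube([60, 60, 1760]);


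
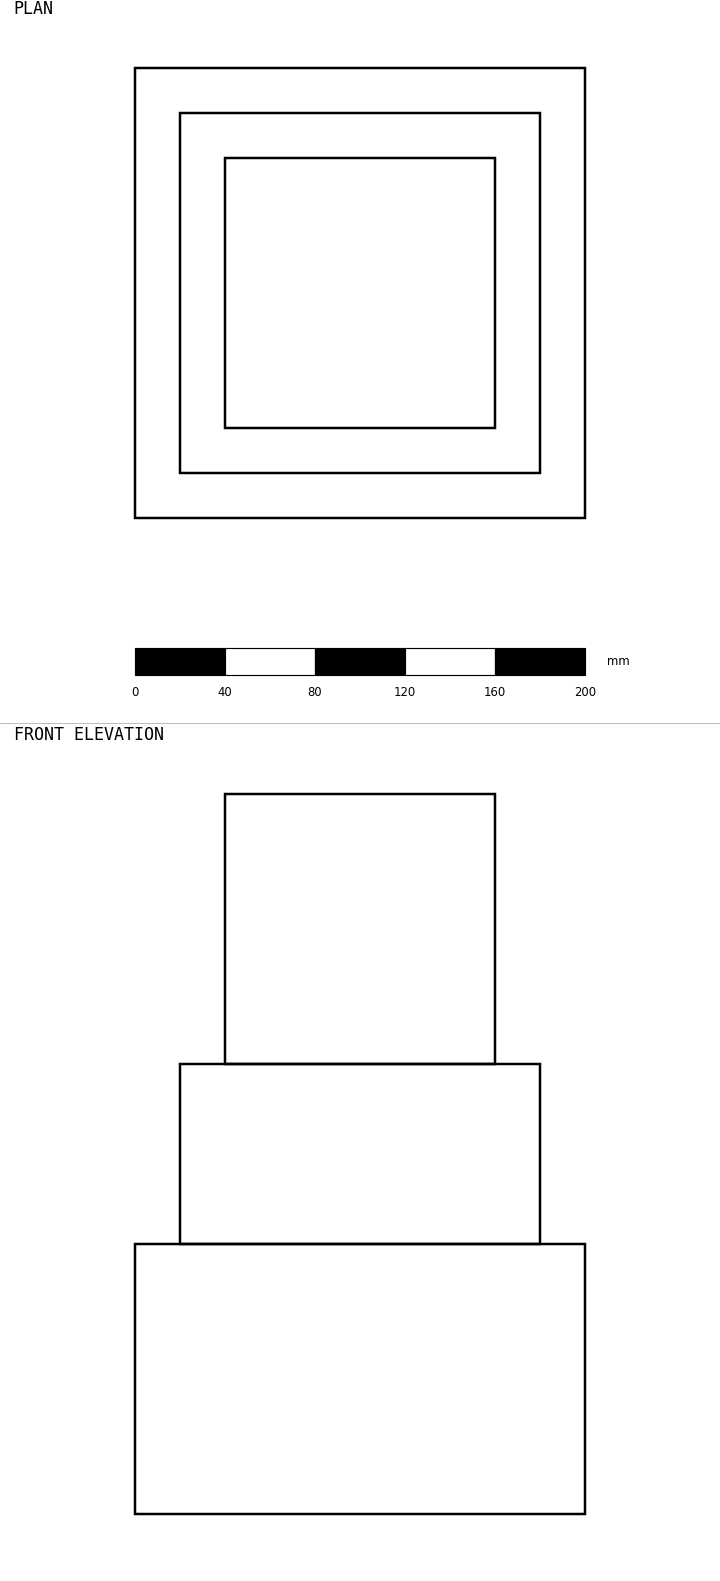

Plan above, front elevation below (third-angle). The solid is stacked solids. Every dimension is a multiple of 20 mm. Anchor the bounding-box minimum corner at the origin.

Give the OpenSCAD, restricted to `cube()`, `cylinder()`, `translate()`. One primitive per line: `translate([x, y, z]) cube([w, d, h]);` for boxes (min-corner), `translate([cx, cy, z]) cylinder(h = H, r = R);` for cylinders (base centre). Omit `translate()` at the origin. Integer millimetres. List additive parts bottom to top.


cube([200, 200, 120]);
translate([20, 20, 120]) cube([160, 160, 80]);
translate([40, 40, 200]) cube([120, 120, 120]);
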